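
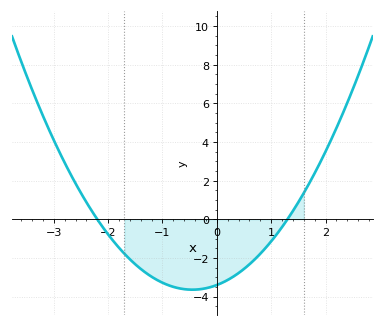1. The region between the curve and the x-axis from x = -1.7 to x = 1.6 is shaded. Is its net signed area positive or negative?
negative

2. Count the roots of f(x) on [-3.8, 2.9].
2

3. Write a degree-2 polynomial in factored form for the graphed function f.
y = 1.19(x + 2.2)(x - 1.3)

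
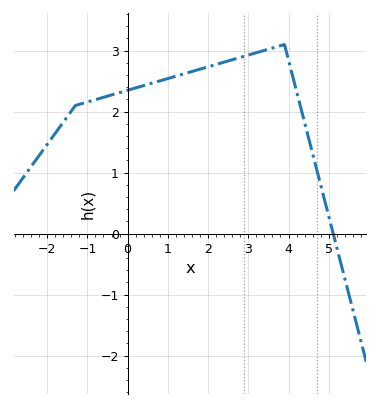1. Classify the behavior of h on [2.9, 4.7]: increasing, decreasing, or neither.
neither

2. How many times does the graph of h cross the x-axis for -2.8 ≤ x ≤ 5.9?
1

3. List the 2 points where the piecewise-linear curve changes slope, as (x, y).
(-1.3, 2.1); (3.9, 3.1)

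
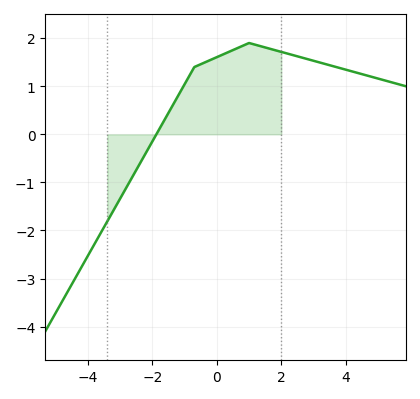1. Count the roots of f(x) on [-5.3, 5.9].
1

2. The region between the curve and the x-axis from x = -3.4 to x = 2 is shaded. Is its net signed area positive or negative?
positive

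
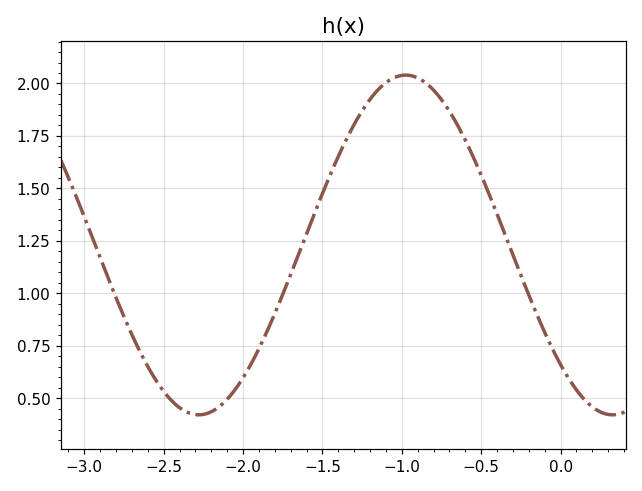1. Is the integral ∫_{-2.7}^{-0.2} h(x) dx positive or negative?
positive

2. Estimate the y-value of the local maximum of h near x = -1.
2.04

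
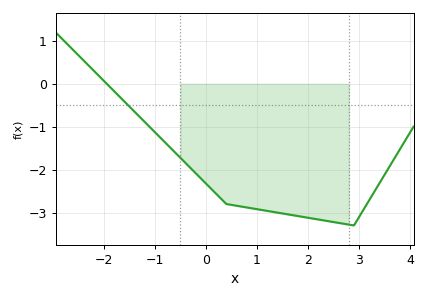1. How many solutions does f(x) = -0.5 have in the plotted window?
1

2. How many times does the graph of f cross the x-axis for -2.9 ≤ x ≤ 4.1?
1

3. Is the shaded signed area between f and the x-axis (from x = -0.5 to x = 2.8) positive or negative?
negative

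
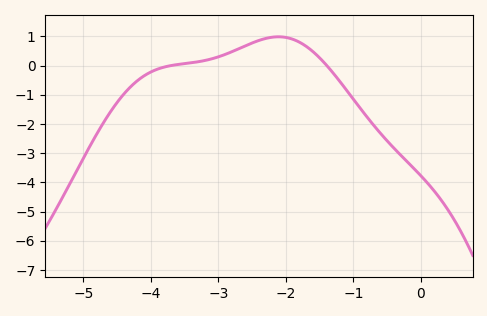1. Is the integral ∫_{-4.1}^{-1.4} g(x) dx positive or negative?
positive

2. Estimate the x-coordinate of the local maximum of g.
-2.11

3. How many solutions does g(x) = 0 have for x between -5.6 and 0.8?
2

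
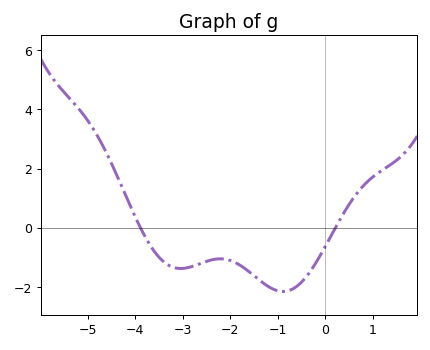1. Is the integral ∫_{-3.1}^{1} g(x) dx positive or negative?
negative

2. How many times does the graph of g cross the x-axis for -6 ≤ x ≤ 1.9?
2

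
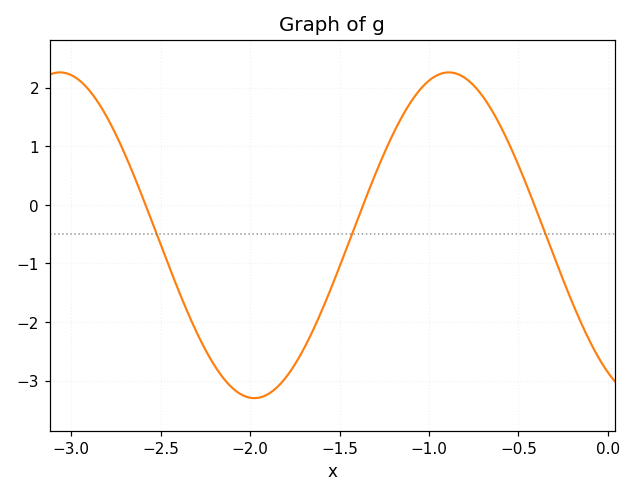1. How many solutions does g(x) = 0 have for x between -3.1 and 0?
3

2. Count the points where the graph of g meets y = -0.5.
3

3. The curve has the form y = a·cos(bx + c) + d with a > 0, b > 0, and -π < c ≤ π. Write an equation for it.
y = 2.78cos(2.9x + 2.6) - 0.52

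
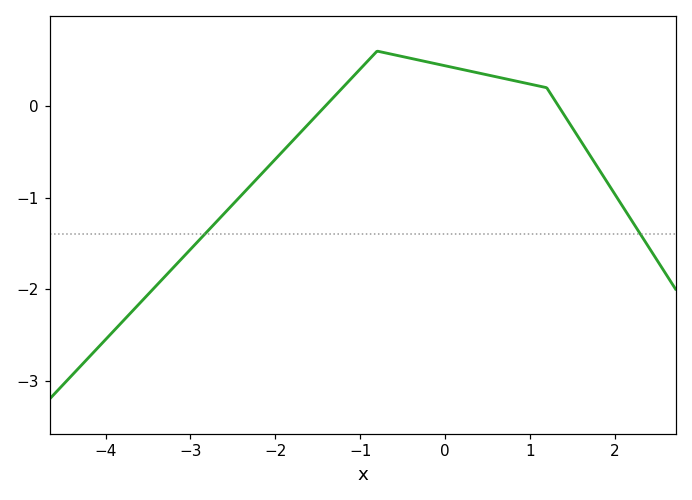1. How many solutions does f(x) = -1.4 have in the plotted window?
2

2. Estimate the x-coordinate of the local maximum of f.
-0.8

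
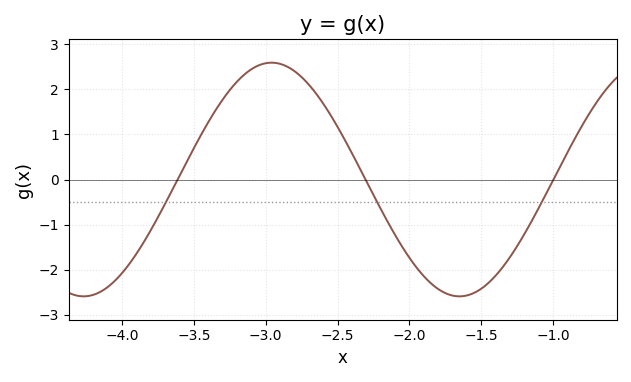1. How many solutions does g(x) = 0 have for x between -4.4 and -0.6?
3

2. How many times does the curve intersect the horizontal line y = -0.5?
3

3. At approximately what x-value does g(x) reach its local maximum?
-3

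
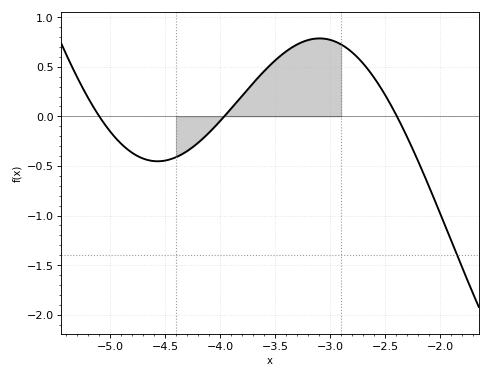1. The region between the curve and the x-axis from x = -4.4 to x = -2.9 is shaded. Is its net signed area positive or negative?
positive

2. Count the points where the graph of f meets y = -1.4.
1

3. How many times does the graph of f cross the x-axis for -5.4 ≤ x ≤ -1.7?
3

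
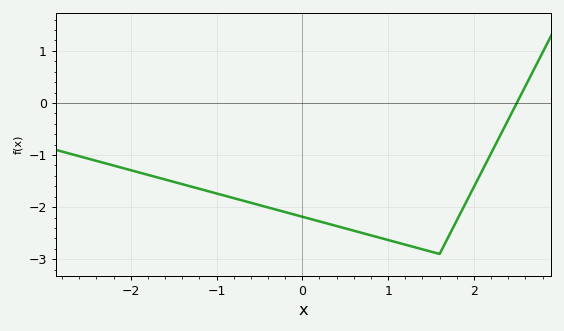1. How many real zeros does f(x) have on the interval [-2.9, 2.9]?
1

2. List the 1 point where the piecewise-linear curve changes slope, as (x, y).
(1.6, -2.9)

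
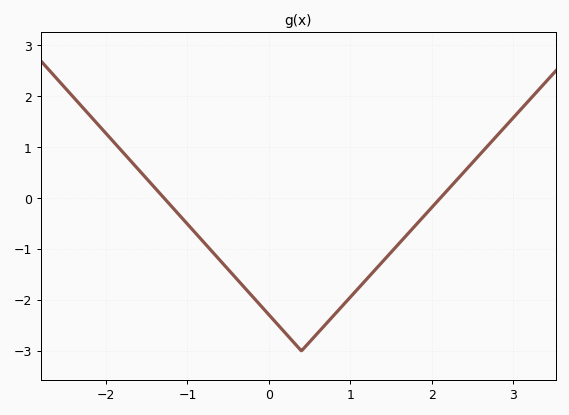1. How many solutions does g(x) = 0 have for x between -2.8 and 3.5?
2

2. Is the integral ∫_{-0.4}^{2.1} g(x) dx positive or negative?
negative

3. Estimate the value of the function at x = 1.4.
-1.24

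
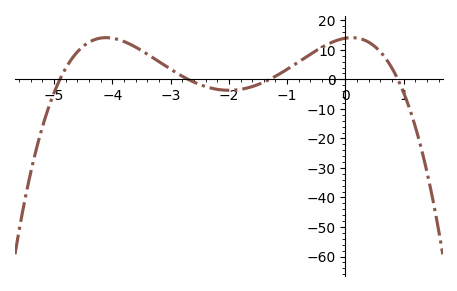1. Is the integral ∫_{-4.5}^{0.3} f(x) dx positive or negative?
positive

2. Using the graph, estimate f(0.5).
11.2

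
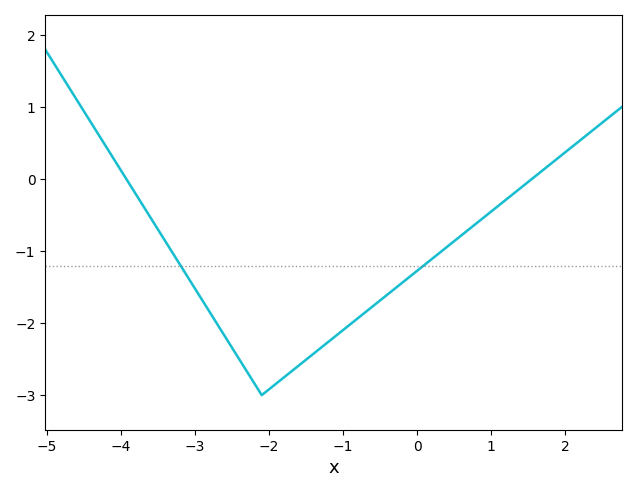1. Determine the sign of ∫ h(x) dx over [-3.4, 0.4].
negative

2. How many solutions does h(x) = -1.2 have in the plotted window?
2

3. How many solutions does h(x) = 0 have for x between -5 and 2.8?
2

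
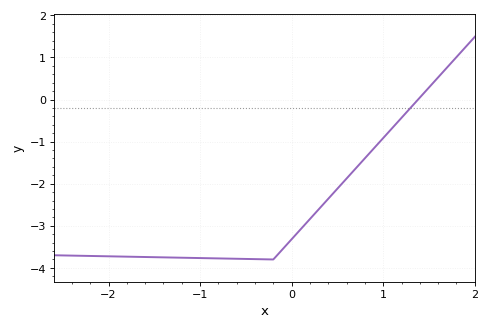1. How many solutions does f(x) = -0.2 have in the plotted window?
1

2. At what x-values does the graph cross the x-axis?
1.38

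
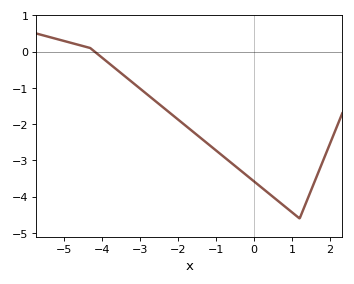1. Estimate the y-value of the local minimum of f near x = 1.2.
-4.6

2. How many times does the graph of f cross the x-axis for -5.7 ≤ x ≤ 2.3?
1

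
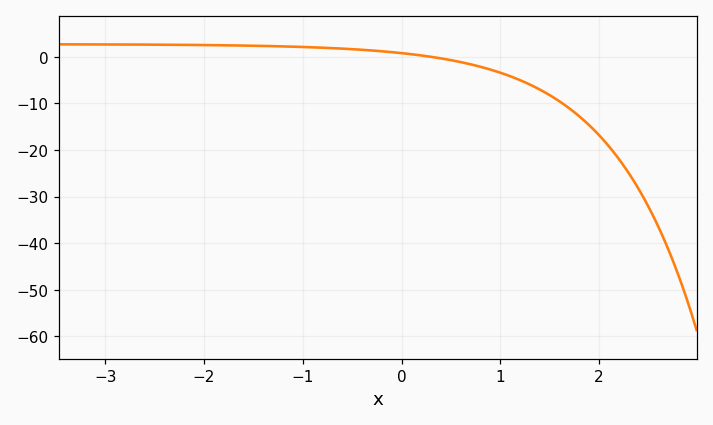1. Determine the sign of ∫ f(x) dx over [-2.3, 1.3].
positive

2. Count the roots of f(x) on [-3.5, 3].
1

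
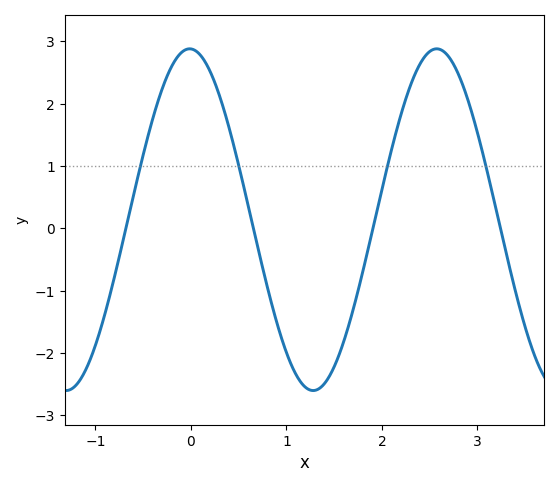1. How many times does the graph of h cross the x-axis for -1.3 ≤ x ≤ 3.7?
4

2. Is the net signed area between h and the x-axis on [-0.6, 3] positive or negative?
positive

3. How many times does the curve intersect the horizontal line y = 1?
4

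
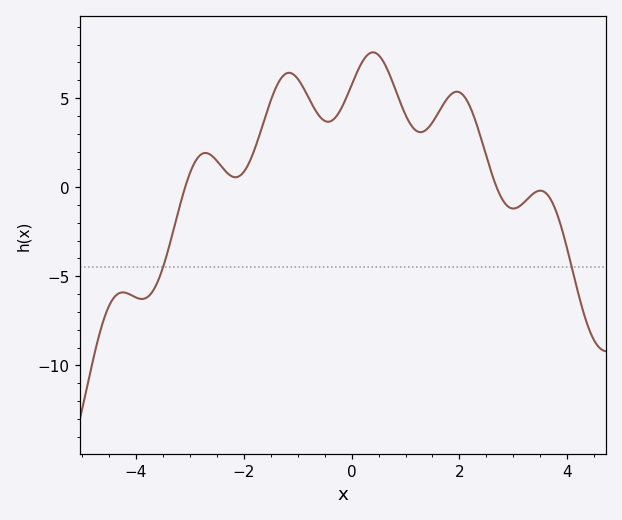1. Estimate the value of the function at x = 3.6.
-0.323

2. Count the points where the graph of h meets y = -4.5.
2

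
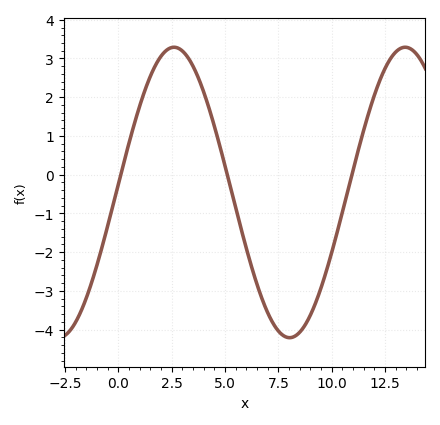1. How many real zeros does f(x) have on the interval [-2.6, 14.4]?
3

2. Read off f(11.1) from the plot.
0.336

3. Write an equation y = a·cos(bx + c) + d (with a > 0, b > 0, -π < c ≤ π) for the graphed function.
y = 3.75cos(0.58x - 1.51) - 0.46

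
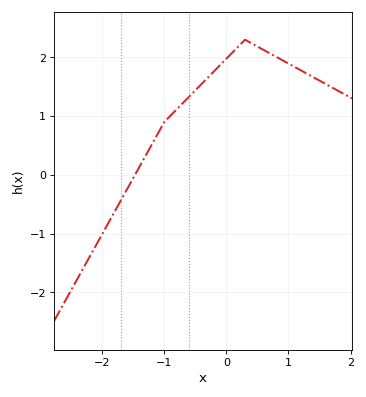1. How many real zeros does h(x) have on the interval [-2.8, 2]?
1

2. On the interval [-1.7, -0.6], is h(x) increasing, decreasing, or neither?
increasing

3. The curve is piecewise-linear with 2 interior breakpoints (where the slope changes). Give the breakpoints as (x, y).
(-1, 0.9); (0.3, 2.3)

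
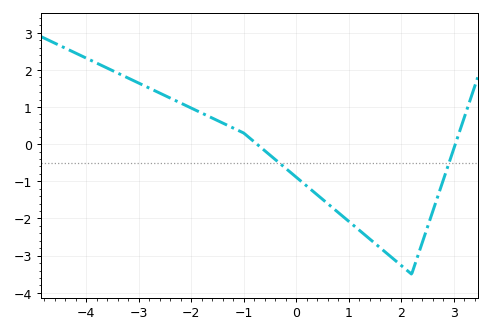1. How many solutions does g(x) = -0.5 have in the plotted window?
2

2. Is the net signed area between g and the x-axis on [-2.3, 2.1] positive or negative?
negative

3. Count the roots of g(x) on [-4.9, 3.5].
2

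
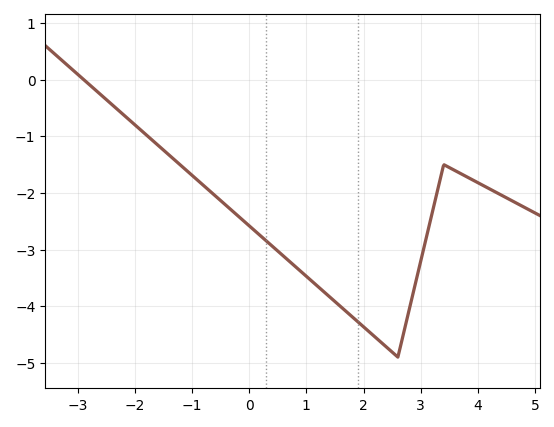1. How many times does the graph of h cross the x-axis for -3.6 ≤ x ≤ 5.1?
1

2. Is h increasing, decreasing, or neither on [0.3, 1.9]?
decreasing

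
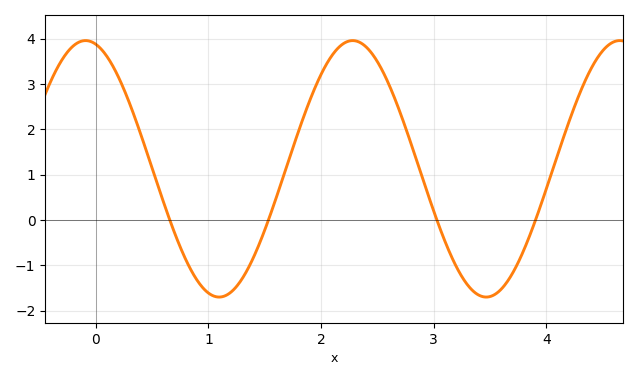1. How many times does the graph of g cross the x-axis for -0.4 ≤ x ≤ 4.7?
4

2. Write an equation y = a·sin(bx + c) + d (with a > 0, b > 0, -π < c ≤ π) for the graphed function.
y = 2.83sin(2.6x + 1.8) + 1.13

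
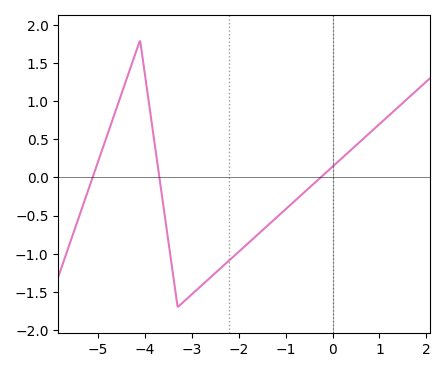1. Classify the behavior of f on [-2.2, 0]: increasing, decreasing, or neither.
increasing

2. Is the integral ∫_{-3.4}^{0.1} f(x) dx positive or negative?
negative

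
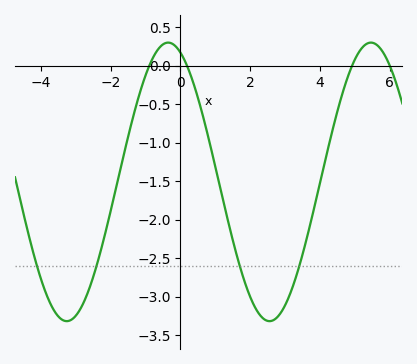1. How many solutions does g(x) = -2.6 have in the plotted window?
4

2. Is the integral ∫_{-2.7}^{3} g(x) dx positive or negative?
negative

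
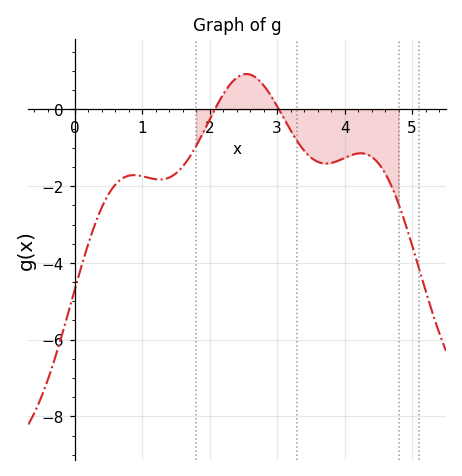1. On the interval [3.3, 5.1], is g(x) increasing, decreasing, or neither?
neither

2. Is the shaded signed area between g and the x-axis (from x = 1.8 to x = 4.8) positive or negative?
negative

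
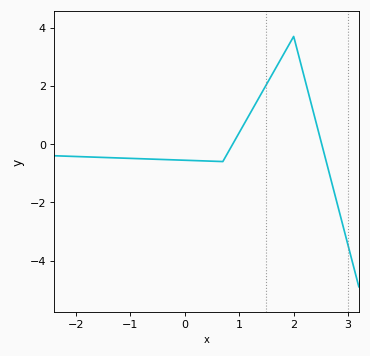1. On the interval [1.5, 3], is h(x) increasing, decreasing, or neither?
neither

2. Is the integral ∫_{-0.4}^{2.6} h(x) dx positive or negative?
positive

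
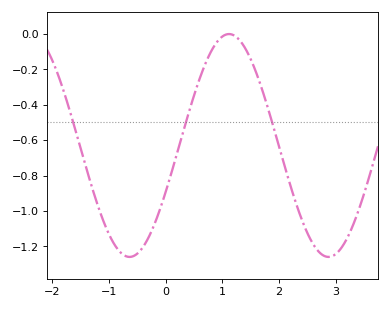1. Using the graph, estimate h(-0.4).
-1.2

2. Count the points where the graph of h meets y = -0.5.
3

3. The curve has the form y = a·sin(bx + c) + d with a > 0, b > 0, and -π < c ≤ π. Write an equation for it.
y = 0.63sin(1.79x - 0.432) - 0.63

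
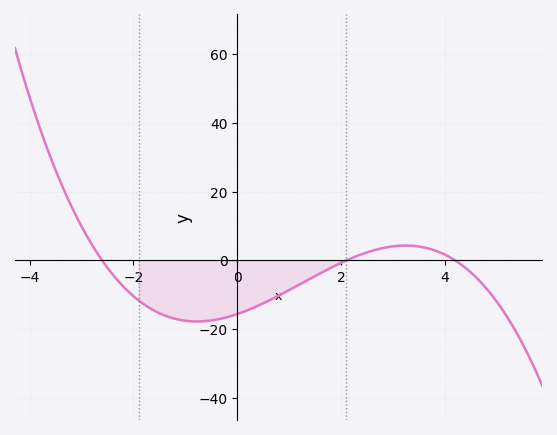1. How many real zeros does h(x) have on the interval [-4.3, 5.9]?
3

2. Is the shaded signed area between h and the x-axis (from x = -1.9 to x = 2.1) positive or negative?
negative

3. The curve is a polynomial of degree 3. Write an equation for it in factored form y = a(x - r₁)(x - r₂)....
y = -0.68(x + 2.6)(x - 2.1)(x - 4.2)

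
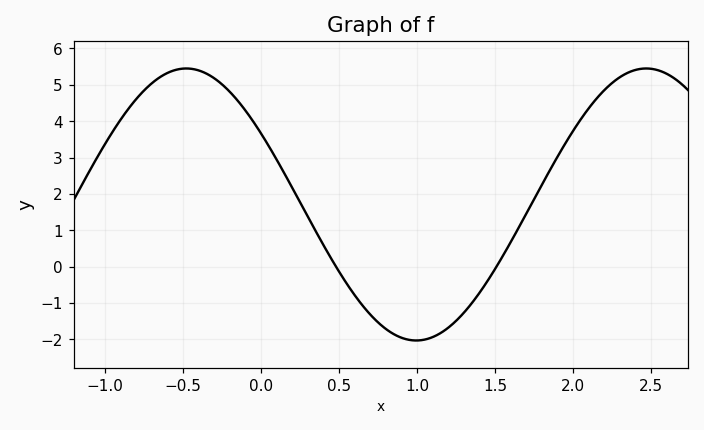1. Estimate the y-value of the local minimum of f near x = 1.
-2.03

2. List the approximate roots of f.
0.481, 1.51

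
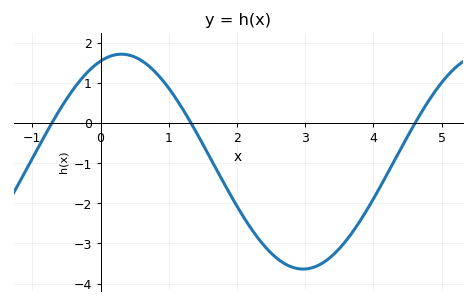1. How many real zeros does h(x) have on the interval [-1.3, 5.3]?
3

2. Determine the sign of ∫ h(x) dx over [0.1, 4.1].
negative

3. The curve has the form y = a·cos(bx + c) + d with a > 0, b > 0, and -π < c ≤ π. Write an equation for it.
y = 2.68cos(1.2x - 0.36) - 0.96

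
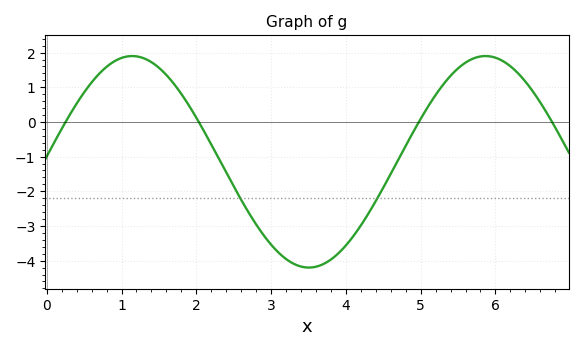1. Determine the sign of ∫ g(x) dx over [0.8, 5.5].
negative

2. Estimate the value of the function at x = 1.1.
1.9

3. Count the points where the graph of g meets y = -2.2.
2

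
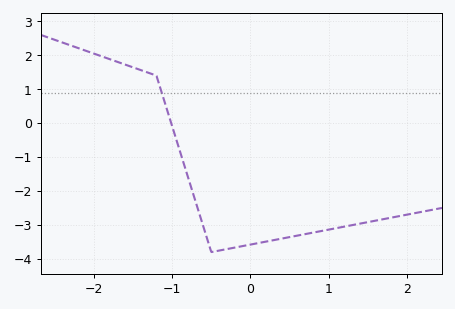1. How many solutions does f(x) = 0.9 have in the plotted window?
1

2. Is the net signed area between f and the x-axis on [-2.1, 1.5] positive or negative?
negative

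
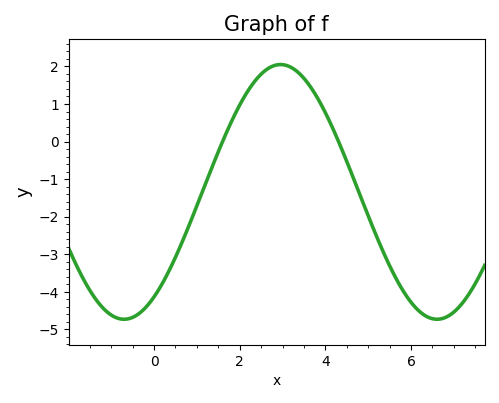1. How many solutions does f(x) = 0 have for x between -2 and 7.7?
2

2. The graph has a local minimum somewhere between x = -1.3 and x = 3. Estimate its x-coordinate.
-0.6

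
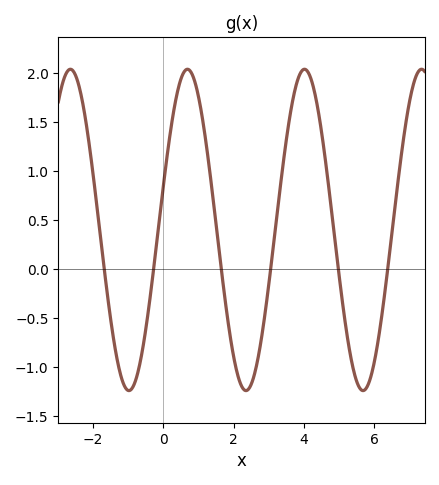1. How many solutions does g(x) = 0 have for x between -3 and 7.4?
6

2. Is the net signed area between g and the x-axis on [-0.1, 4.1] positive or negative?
positive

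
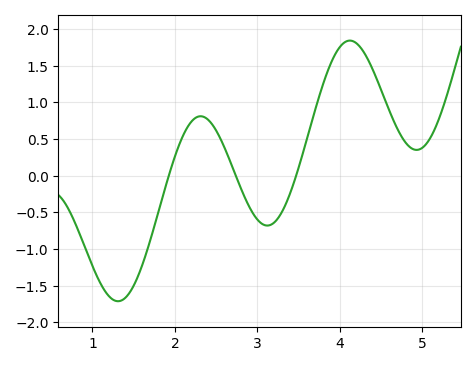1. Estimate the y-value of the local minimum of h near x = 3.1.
-0.679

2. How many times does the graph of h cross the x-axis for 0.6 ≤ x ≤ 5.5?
3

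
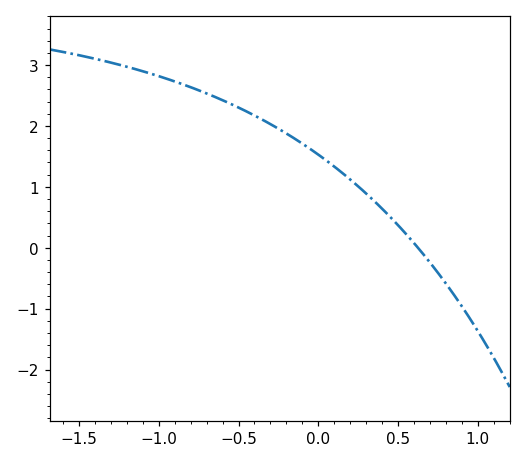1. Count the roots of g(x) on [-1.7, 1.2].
1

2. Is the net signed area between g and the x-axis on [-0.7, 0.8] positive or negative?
positive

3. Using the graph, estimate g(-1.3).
3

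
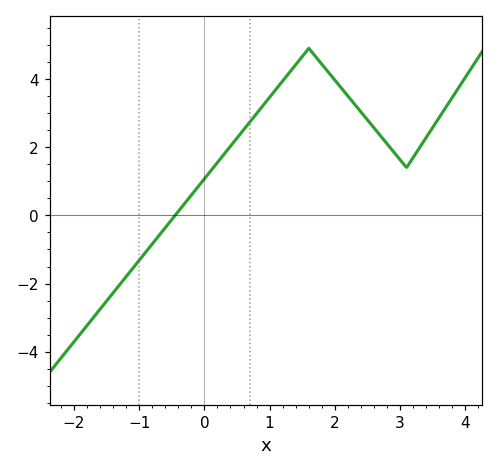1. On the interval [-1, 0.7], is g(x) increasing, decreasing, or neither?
increasing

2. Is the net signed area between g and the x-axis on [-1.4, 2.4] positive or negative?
positive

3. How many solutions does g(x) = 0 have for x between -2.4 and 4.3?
1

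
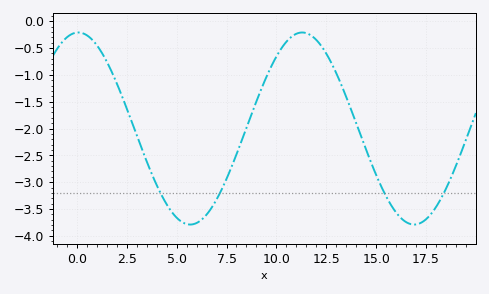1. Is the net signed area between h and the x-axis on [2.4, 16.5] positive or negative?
negative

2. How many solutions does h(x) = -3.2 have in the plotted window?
4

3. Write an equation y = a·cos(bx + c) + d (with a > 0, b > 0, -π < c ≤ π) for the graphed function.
y = 1.79cos(0.56x - 0.04) - 2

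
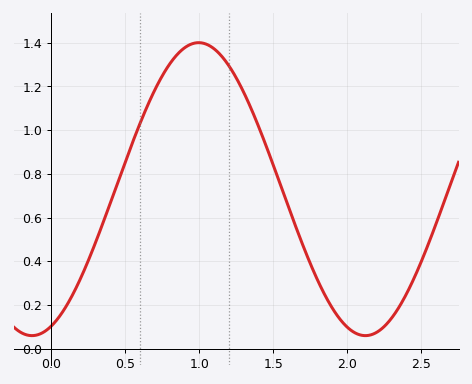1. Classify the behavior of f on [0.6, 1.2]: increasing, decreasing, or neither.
neither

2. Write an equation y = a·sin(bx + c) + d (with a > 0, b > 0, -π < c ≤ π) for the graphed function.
y = 0.67sin(2.8x - 1.2) + 0.73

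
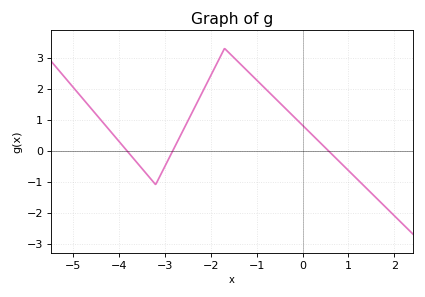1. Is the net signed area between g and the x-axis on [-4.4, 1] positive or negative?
positive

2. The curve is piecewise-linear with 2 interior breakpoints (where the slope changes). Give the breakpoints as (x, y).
(-3.2, -1.1); (-1.7, 3.3)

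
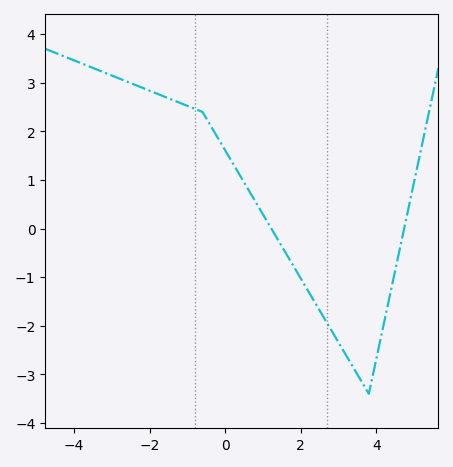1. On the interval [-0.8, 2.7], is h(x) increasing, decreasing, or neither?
decreasing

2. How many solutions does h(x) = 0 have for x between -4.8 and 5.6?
2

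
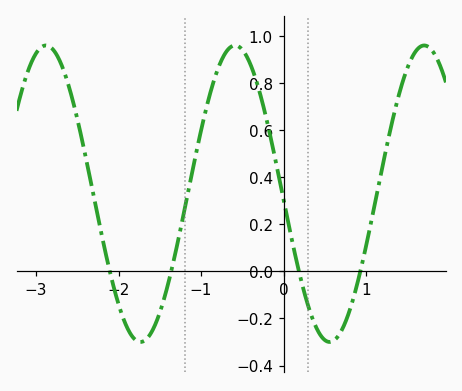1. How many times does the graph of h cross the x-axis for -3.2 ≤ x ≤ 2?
4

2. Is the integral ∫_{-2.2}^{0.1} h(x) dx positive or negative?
positive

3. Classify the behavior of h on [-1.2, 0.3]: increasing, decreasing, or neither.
neither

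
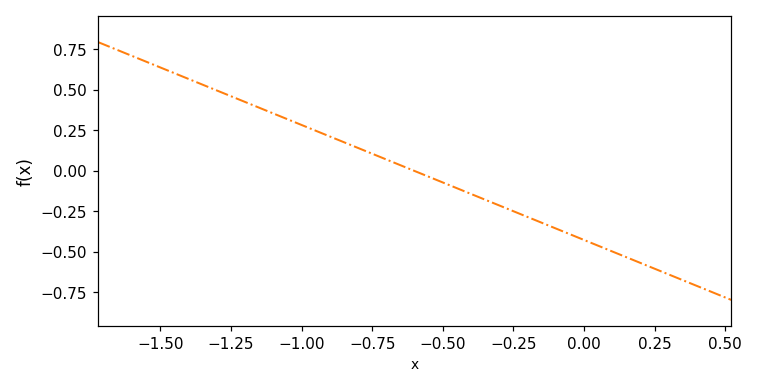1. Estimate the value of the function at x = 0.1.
-0.5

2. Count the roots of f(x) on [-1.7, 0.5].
1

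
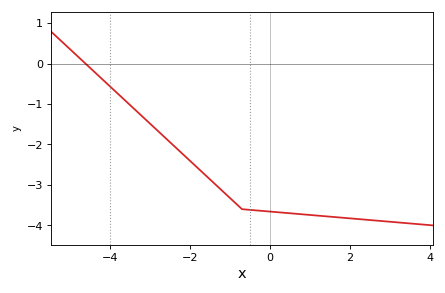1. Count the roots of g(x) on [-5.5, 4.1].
1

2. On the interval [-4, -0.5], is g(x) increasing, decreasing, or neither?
decreasing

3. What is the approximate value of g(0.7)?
-3.7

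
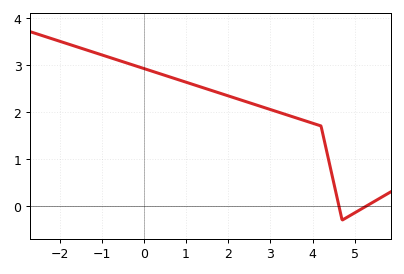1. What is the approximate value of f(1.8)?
2.4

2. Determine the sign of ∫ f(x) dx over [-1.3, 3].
positive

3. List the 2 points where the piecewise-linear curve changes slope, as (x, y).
(4.2, 1.7); (4.7, -0.3)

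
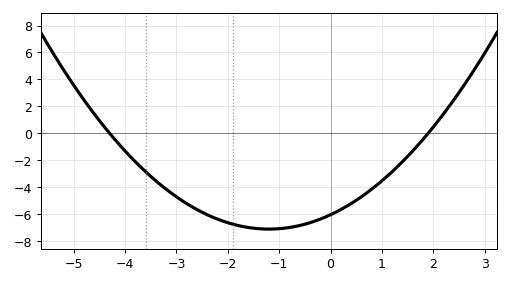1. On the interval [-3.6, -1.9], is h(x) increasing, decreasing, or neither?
decreasing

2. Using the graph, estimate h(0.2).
-5.6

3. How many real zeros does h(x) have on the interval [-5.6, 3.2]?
2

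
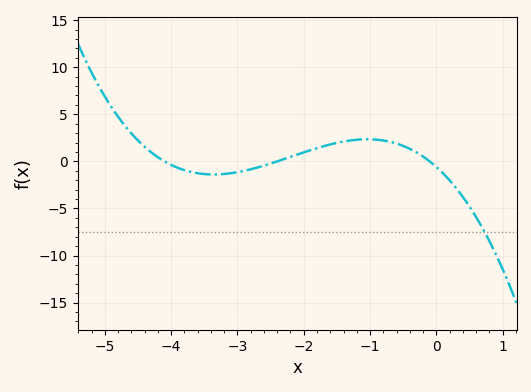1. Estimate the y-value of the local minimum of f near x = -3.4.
-1.39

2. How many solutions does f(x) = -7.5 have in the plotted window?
1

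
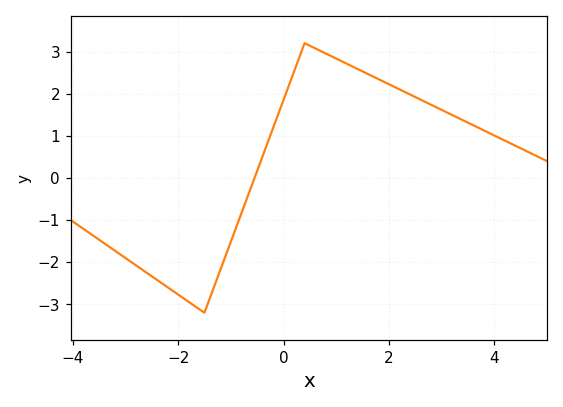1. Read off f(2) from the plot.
2.2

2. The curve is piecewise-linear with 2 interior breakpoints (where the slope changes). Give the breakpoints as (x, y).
(-1.5, -3.2); (0.4, 3.2)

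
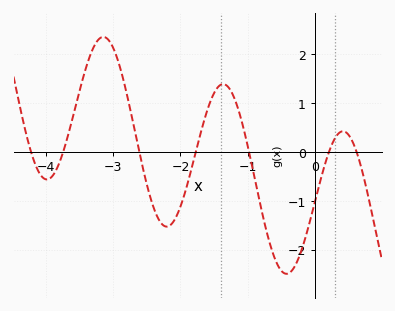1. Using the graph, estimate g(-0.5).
-2.42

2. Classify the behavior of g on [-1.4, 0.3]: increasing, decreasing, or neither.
neither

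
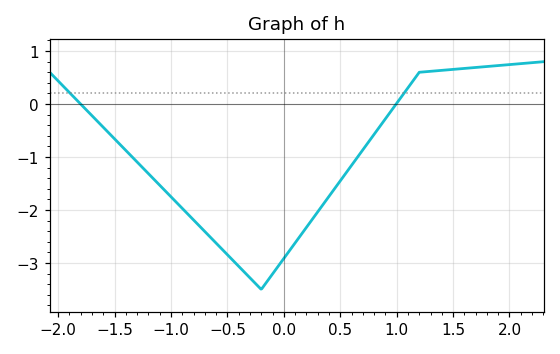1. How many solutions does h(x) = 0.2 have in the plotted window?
2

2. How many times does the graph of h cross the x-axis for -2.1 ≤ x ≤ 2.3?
2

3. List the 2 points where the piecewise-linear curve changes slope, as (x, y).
(-0.2, -3.5); (1.2, 0.6)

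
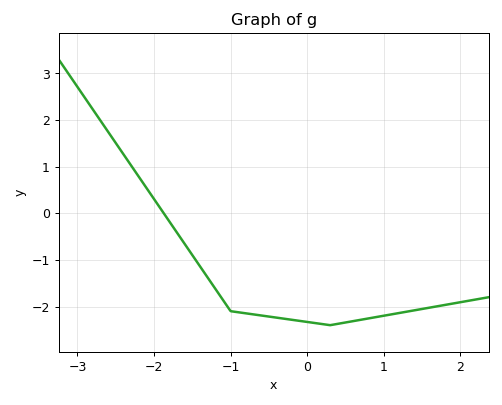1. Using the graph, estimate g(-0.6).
-2.19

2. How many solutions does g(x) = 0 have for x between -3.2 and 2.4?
1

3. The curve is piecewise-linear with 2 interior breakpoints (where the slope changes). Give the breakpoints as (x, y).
(-1, -2.1); (0.3, -2.4)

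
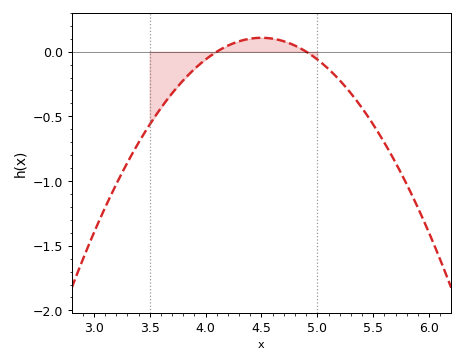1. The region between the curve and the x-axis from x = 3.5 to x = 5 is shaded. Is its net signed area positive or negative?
negative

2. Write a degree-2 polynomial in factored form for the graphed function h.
y = -0.67(x - 4.1)(x - 4.9)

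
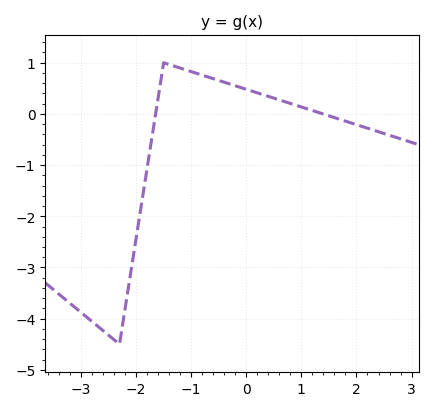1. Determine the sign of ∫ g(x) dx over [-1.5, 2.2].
positive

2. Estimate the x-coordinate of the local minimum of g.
-2.3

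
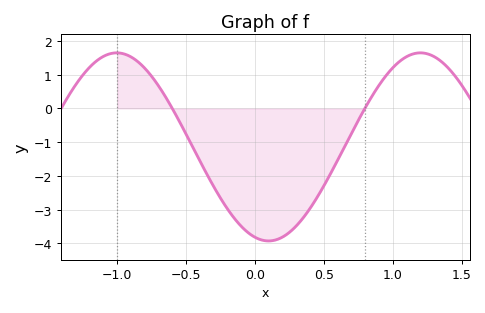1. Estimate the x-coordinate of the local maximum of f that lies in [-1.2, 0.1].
-1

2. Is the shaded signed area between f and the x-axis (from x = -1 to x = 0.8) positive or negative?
negative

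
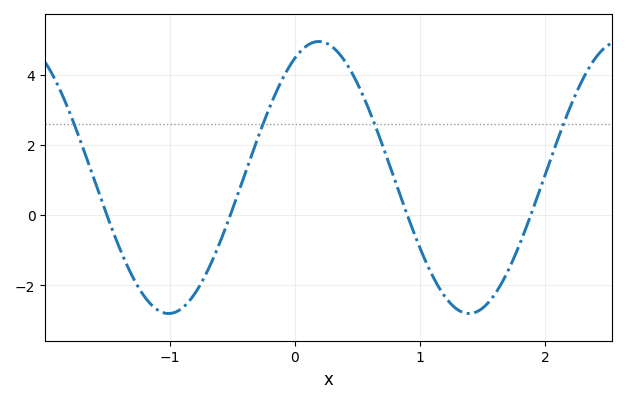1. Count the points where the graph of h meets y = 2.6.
4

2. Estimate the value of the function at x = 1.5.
-2.6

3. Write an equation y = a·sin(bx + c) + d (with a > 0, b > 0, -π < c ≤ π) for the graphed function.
y = 3.87sin(2.6x + 1.1) + 1.07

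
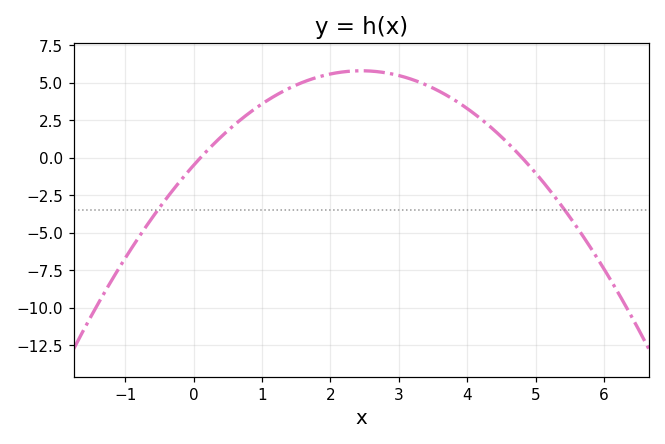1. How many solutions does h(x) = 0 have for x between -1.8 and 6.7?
2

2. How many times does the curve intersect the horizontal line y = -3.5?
2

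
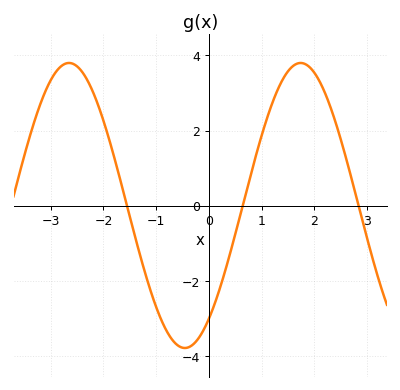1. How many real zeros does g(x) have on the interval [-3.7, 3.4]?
3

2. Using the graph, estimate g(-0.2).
-3.53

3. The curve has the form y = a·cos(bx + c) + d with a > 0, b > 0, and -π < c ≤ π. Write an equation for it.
y = 3.79cos(1.43x - 2.49) + 0.01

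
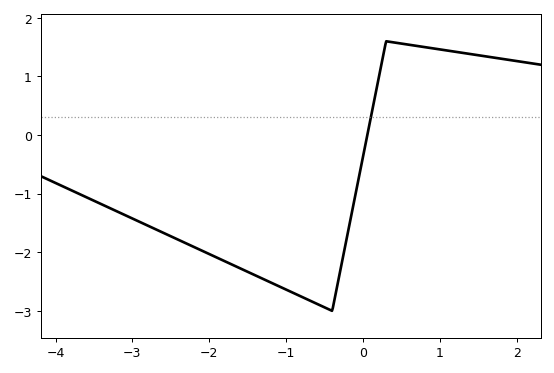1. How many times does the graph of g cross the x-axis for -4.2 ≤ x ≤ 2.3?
1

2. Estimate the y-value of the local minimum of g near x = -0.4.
-3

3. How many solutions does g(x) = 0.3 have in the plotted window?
1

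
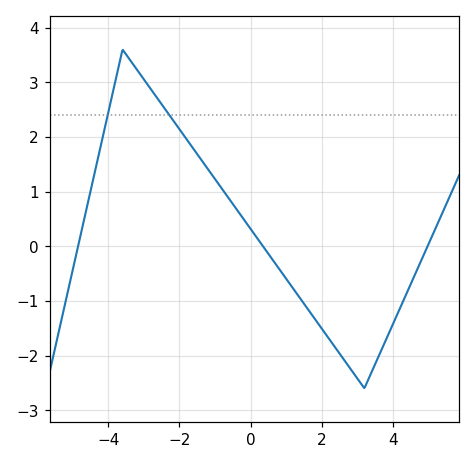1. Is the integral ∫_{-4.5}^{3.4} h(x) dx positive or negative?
positive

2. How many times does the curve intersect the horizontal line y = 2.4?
2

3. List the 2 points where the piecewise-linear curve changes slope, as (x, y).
(-3.6, 3.6); (3.2, -2.6)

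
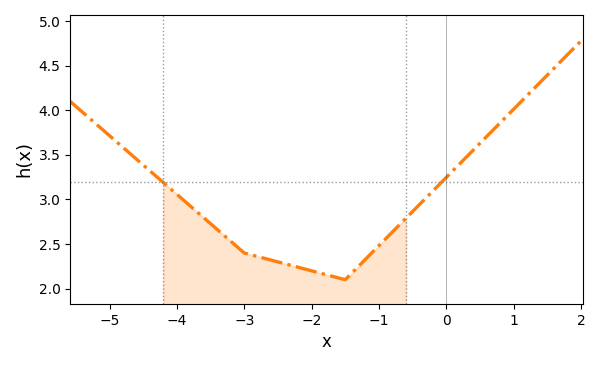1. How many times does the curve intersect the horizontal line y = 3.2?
2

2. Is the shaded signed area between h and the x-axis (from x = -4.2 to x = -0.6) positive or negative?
positive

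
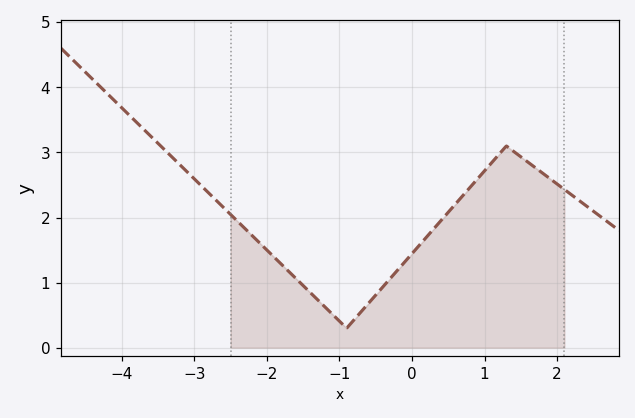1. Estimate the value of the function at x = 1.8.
2.7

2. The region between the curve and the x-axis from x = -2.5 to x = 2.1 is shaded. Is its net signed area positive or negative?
positive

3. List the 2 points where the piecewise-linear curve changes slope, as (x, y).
(-0.9, 0.3); (1.3, 3.1)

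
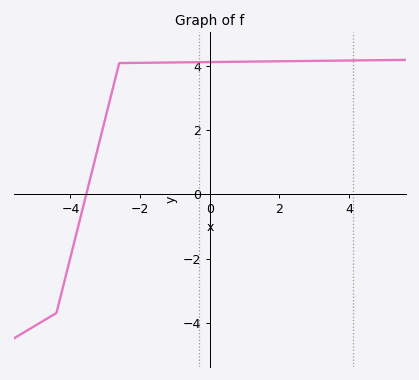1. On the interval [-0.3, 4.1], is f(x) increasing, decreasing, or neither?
increasing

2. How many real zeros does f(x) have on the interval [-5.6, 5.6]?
1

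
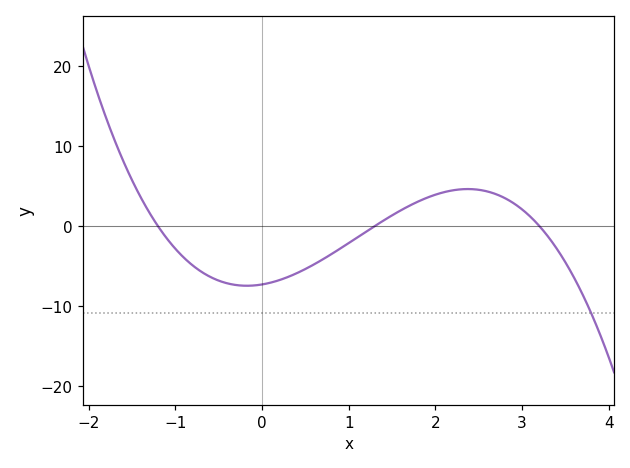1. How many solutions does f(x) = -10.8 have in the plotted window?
1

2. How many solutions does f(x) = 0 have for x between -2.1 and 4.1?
3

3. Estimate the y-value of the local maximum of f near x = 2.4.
5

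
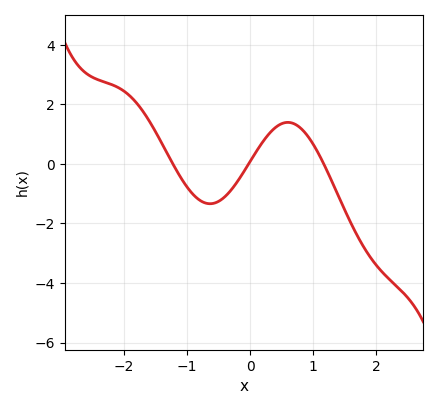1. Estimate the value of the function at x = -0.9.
-1.03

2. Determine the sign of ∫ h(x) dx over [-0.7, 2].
negative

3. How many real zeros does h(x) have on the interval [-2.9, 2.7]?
3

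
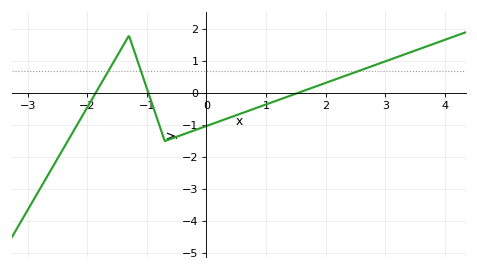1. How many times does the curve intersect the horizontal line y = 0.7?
3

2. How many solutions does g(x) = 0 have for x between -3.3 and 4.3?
3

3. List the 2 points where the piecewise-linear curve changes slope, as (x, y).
(-1.3, 1.8); (-0.7, -1.5)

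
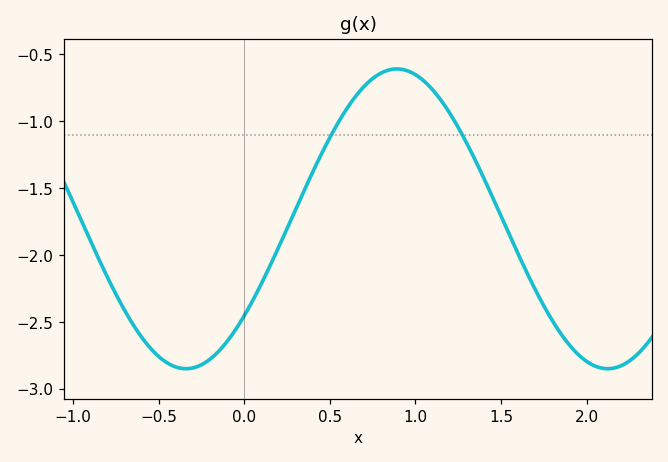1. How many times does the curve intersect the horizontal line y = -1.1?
2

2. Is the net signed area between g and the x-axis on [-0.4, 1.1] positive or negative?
negative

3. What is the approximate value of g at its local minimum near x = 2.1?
-2.85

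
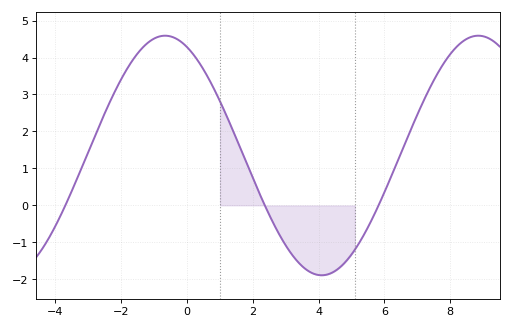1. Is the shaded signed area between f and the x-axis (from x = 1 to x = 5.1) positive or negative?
negative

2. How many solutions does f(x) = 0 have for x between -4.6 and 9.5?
3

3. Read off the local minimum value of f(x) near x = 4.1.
-1.9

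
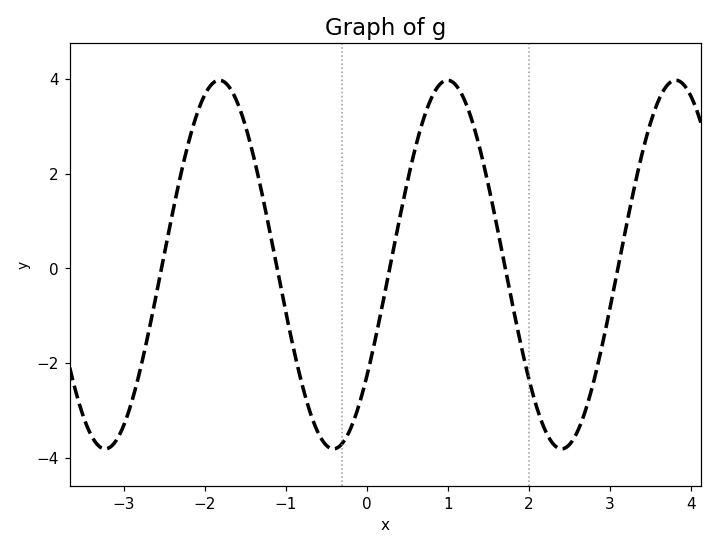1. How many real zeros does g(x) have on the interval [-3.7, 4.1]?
5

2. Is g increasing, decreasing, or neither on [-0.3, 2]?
neither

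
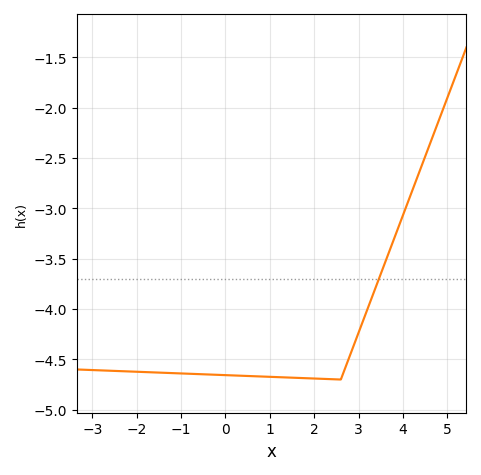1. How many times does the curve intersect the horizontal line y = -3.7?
1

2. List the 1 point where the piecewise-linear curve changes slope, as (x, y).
(2.6, -4.7)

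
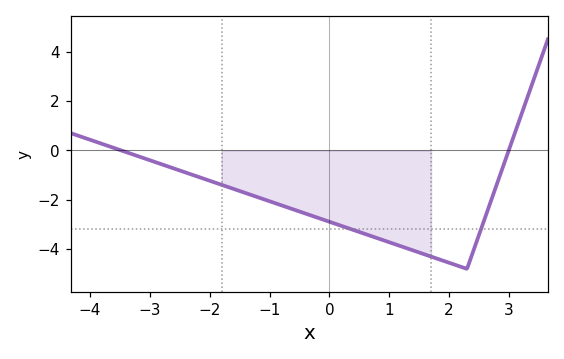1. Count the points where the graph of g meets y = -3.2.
2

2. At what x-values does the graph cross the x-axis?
-3.4, 3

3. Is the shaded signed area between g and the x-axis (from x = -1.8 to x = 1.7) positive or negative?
negative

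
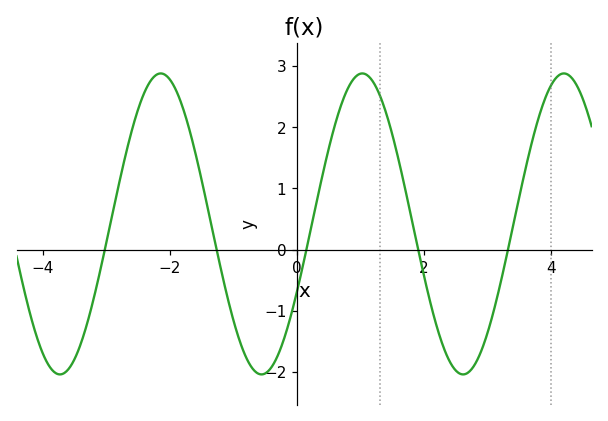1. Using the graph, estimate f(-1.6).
1.6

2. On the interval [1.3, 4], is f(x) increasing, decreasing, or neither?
neither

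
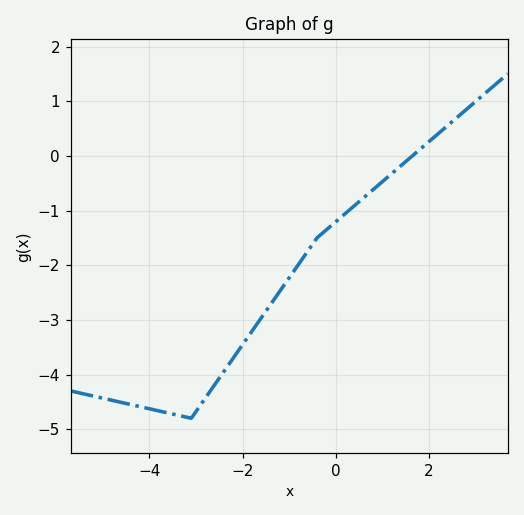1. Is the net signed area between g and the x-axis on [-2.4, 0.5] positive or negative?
negative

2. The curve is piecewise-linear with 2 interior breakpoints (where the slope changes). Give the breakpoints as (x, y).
(-3.1, -4.8); (-0.4, -1.5)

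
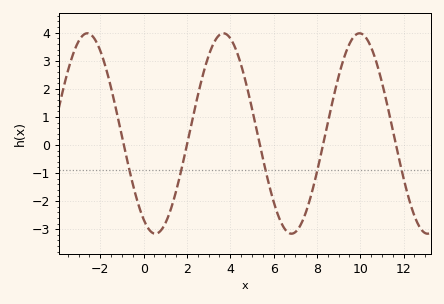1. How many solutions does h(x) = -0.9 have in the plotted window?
5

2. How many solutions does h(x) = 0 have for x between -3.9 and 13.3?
5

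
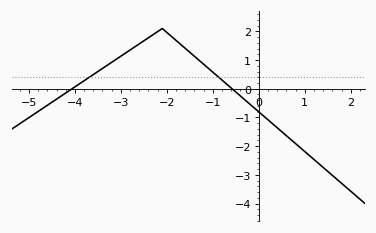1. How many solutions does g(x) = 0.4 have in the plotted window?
2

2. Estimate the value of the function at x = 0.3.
-1.22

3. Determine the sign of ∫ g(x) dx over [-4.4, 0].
positive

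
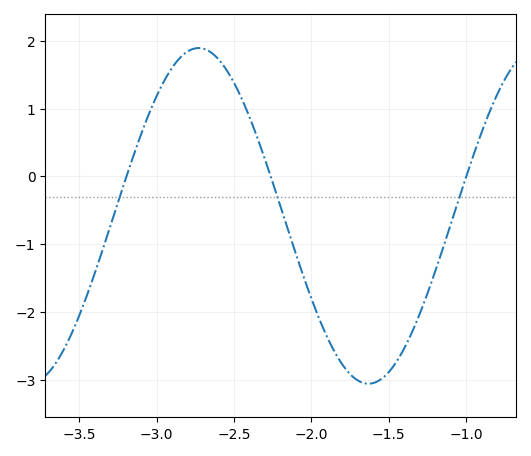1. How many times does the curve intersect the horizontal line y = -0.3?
3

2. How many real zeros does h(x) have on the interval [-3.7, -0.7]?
3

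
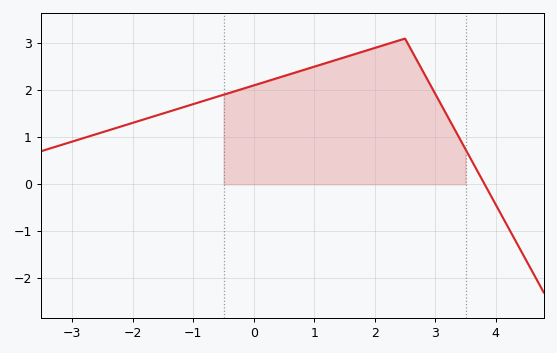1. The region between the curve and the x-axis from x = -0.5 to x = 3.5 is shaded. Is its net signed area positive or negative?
positive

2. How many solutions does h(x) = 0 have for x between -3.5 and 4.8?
1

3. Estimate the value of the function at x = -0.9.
1.75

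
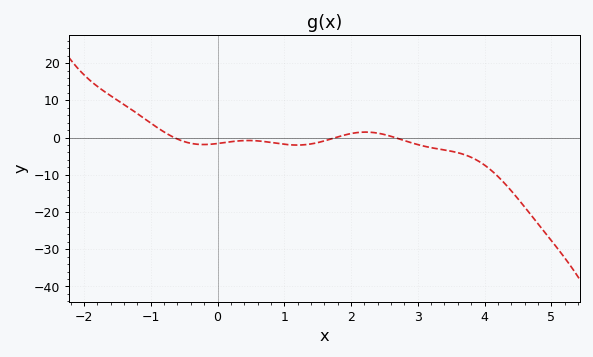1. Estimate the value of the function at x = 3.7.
-5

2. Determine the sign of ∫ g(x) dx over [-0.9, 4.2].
negative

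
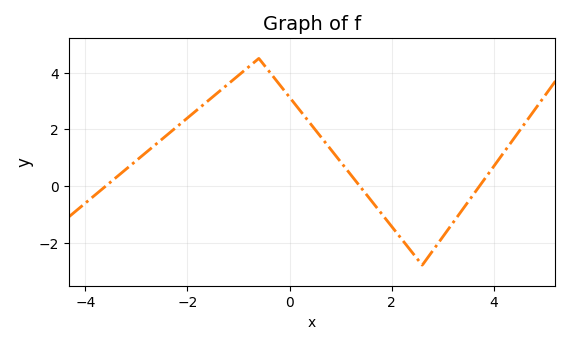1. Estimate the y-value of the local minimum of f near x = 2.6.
-2.8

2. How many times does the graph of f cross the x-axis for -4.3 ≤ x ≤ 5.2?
3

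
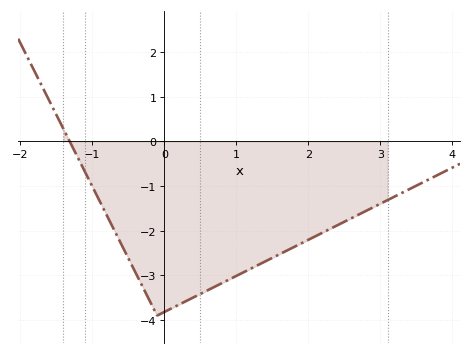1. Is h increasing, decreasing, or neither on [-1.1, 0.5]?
neither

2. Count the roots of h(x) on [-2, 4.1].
1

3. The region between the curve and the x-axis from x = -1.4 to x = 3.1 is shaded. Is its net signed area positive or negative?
negative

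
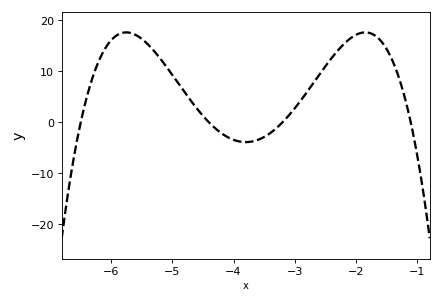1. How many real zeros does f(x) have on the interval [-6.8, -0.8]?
4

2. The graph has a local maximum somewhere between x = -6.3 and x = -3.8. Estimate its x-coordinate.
-5.8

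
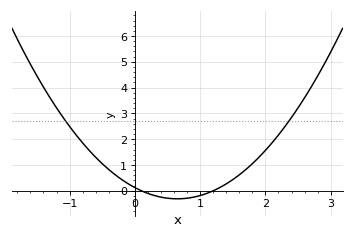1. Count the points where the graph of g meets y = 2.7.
2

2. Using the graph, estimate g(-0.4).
0.8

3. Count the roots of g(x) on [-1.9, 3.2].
2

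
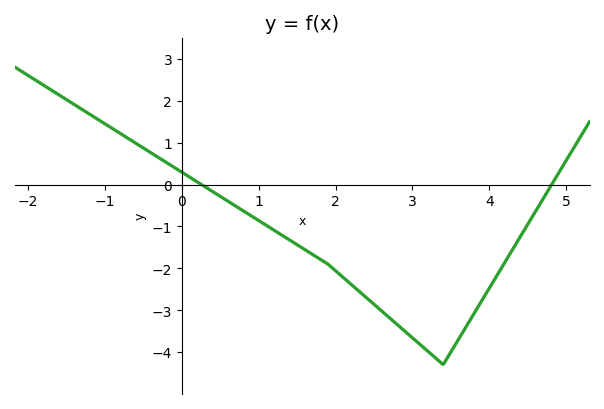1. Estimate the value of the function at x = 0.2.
0.062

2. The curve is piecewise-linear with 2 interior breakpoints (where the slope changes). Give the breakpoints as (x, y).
(1.9, -1.9); (3.4, -4.3)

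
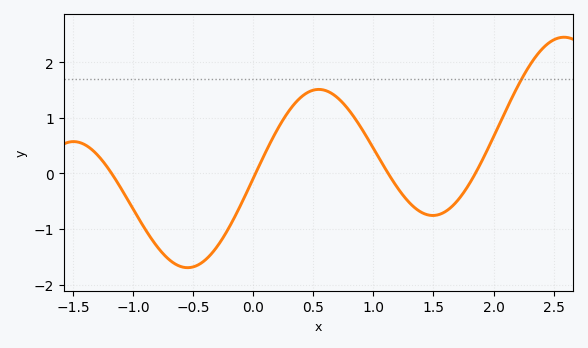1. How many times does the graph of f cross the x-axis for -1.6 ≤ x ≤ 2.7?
4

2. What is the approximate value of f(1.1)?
0.1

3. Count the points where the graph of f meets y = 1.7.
1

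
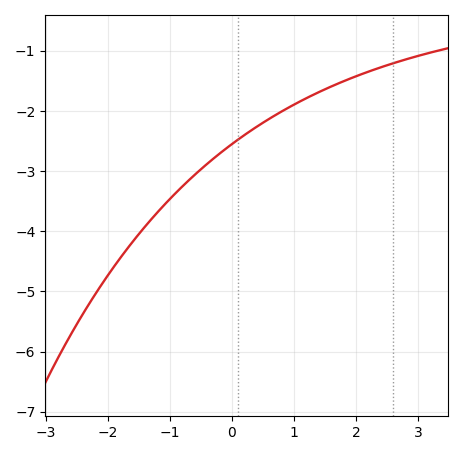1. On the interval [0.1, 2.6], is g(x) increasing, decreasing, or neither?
increasing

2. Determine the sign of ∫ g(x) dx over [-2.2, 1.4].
negative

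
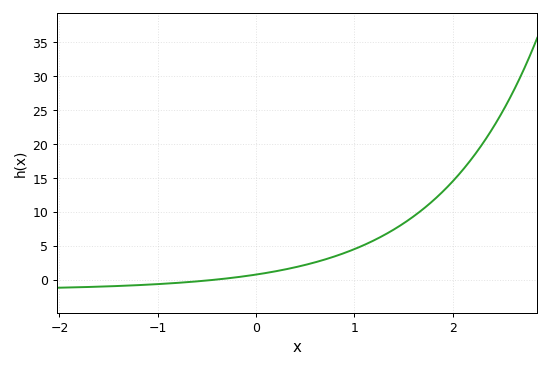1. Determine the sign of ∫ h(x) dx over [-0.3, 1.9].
positive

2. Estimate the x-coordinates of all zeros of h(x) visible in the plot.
-0.4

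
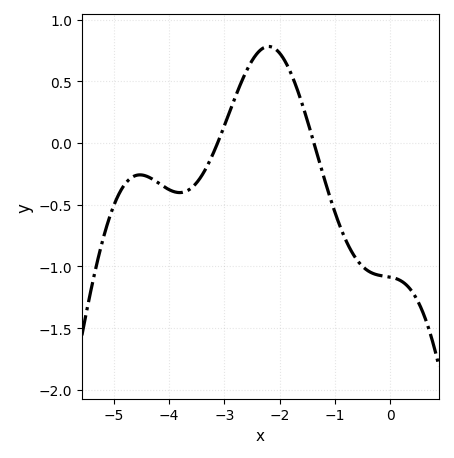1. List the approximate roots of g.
-3.1, -1.4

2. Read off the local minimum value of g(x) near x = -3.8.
-0.4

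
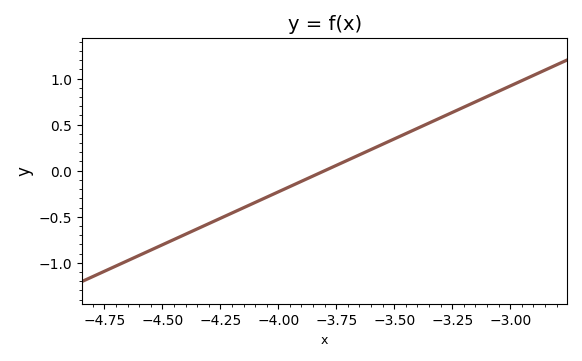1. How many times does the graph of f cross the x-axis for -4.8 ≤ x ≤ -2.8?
1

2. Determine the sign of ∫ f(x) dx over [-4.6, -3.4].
negative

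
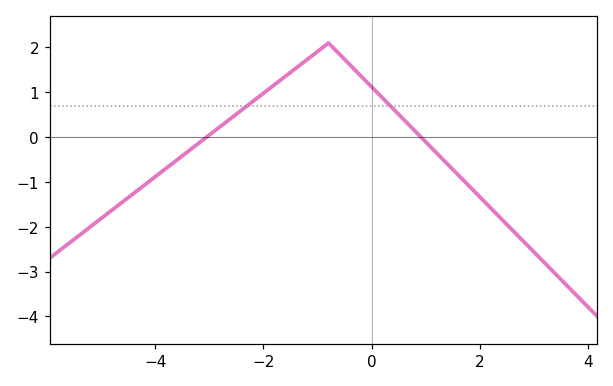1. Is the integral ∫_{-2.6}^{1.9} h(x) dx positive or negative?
positive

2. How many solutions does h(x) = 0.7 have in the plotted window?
2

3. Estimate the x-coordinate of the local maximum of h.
-0.8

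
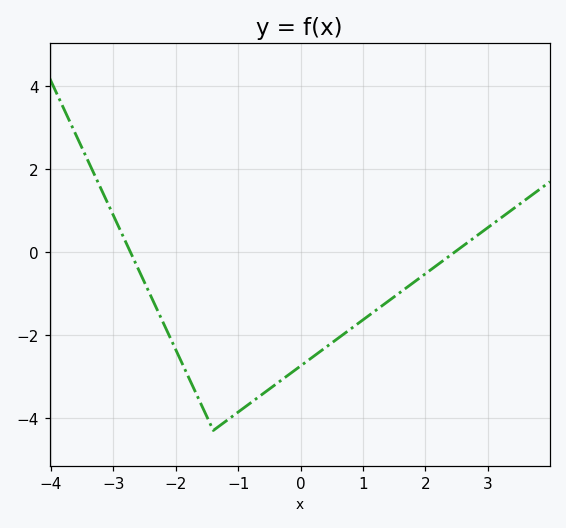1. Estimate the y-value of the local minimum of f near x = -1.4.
-4.2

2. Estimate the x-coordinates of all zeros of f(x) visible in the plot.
-2.8, 2.4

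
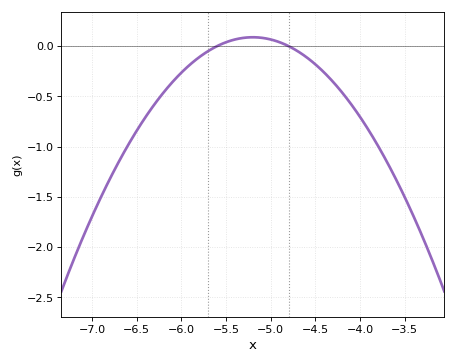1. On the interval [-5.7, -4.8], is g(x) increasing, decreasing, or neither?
neither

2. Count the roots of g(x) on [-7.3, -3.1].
2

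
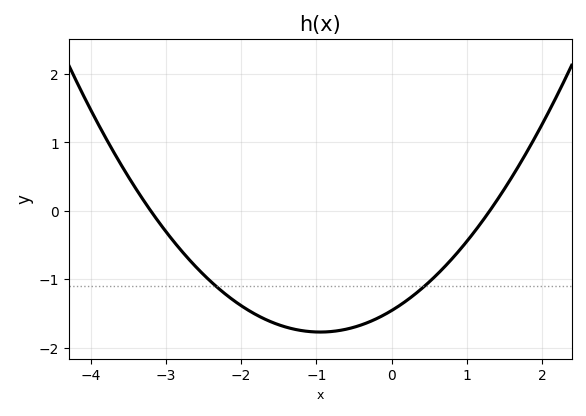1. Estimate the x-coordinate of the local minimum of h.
-1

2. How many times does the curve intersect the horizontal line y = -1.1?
2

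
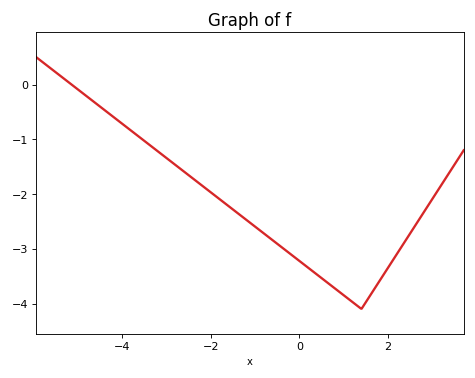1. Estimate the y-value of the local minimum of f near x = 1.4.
-4.1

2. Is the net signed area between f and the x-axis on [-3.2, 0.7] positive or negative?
negative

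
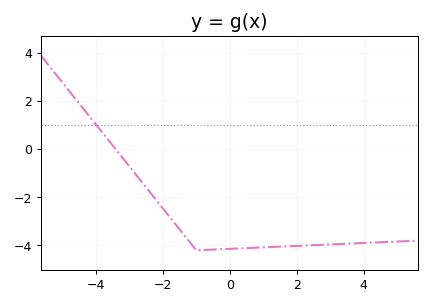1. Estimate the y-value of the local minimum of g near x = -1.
-4.2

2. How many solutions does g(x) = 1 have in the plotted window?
1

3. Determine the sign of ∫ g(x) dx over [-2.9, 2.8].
negative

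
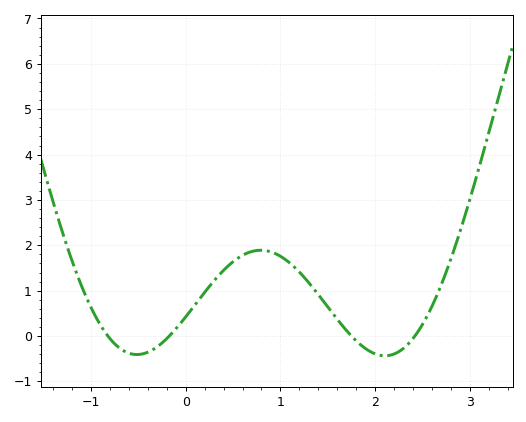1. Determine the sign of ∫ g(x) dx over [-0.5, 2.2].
positive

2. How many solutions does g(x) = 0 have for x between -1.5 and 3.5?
4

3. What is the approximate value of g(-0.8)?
-0.1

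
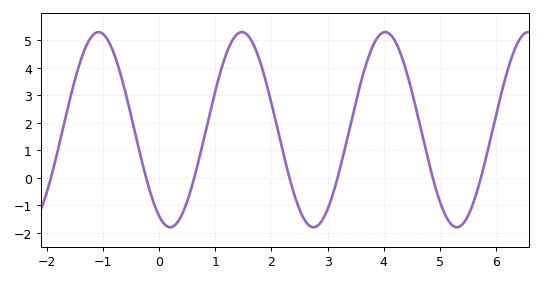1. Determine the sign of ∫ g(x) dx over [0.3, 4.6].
positive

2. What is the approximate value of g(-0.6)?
3.08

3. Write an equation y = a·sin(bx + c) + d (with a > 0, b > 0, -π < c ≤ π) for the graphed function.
y = 3.54sin(2.46x - 2.05) + 1.75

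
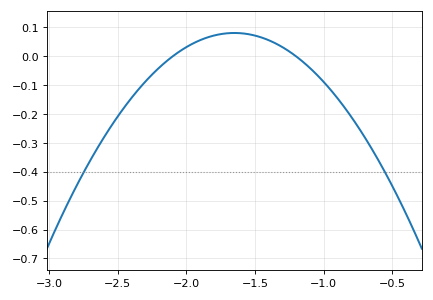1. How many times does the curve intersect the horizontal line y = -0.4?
2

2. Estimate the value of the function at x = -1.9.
0.056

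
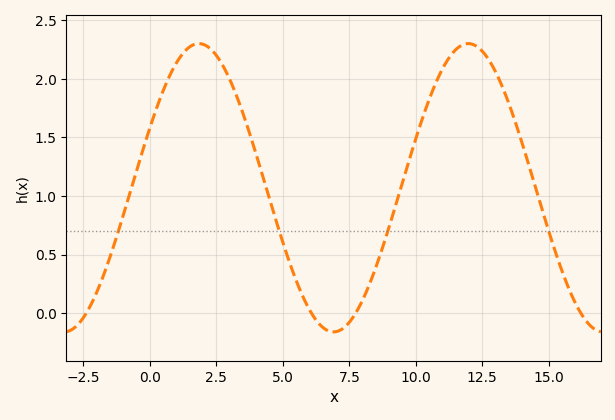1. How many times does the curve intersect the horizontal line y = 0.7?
4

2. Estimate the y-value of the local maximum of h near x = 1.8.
2.3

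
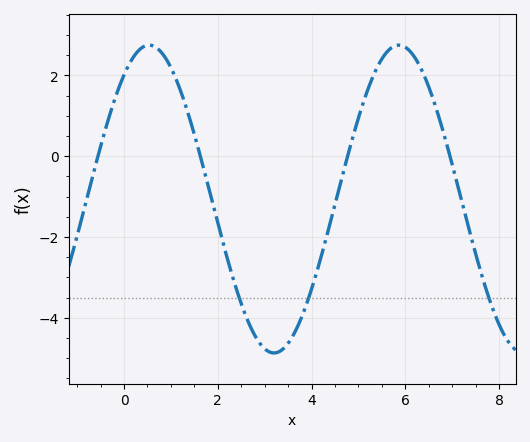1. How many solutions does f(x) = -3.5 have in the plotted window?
3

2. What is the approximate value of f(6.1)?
2.6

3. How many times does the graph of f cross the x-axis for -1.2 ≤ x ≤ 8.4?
4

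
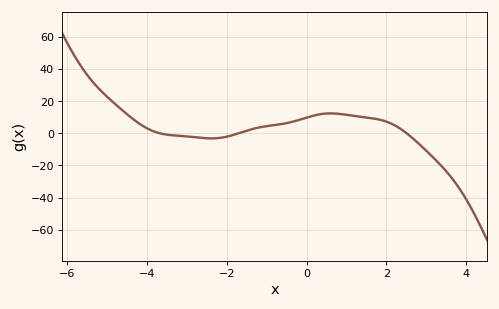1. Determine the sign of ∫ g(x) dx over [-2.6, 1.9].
positive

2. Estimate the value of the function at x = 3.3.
-18.1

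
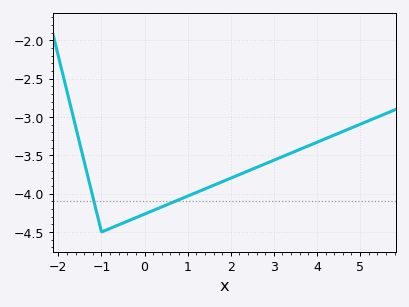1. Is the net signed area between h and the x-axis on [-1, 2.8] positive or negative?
negative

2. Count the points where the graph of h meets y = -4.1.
2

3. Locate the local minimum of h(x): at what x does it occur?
-1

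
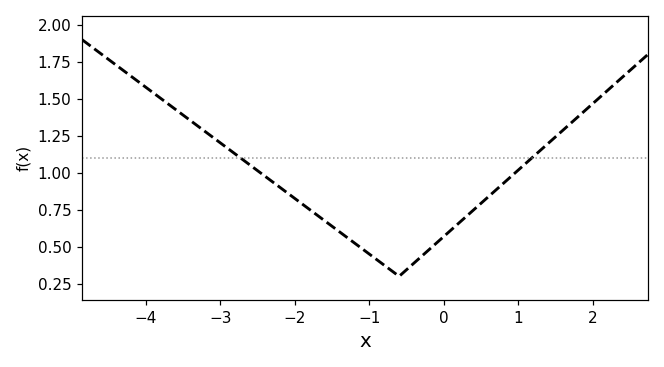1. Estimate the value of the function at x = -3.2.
1.28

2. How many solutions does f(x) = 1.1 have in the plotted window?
2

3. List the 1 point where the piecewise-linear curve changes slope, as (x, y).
(-0.6, 0.3)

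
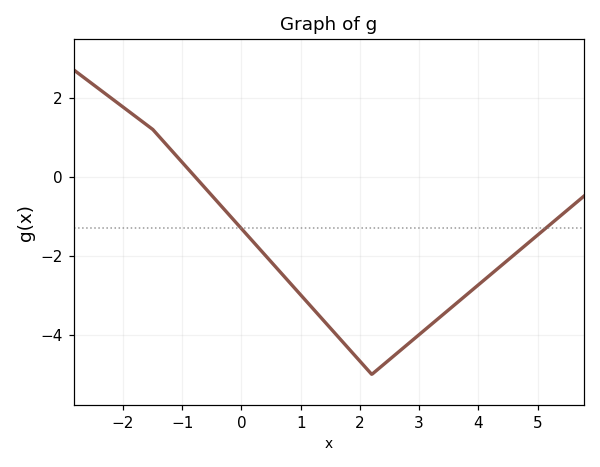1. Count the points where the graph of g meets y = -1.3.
2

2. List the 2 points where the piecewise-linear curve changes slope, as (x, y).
(-1.5, 1.2); (2.2, -5)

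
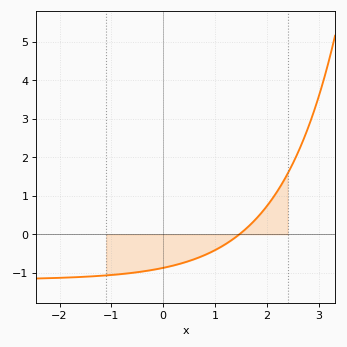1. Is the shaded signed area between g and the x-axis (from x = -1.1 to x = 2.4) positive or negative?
negative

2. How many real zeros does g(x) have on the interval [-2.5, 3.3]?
1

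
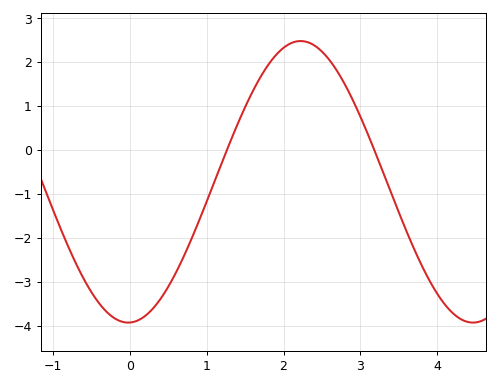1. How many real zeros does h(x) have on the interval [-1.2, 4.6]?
2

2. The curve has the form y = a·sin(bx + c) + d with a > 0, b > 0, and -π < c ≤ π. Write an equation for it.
y = 3.2sin(1.4x - 1.54) - 0.73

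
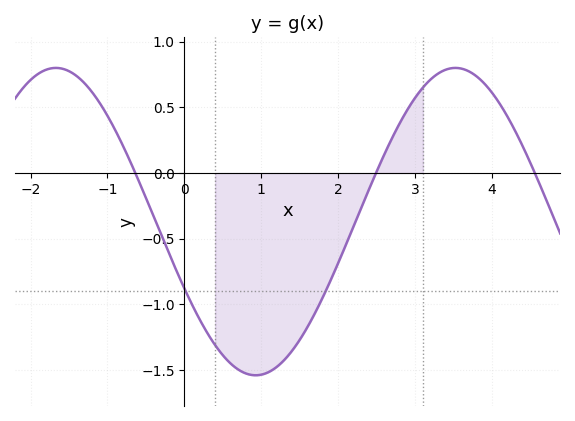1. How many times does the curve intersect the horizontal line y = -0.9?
2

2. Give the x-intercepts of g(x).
-0.6, 2.5, 4.6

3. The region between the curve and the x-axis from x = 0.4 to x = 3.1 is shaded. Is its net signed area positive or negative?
negative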